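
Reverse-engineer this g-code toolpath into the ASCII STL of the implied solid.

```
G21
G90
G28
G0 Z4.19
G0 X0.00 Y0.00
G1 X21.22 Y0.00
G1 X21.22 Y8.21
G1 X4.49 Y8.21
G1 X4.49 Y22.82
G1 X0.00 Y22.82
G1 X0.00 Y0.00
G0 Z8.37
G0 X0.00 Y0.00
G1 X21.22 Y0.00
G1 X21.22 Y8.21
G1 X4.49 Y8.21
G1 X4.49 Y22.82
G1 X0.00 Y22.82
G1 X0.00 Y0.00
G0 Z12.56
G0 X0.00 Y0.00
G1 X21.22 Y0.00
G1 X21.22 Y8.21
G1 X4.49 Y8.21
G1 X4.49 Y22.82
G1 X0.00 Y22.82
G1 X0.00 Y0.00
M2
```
solid part
  facet normal 0.0000 0.0000 -1.0000
    outer loop
      vertex 21.22 8.21 0.00
      vertex 21.22 0.00 0.00
      vertex 0.00 0.00 0.00
    endloop
  endfacet
  facet normal 0.0000 0.0000 -1.0000
    outer loop
      vertex 4.49 8.21 0.00
      vertex 21.22 8.21 0.00
      vertex 0.00 0.00 0.00
    endloop
  endfacet
  facet normal 0.0000 0.0000 -1.0000
    outer loop
      vertex 4.49 22.82 0.00
      vertex 4.49 8.21 0.00
      vertex 0.00 0.00 0.00
    endloop
  endfacet
  facet normal 0.0000 0.0000 -1.0000
    outer loop
      vertex 0.00 22.82 0.00
      vertex 4.49 22.82 0.00
      vertex 0.00 0.00 0.00
    endloop
  endfacet
  facet normal 0.0000 0.0000 1.0000
    outer loop
      vertex 0.00 0.00 12.56
      vertex 21.22 0.00 12.56
      vertex 21.22 8.21 12.56
    endloop
  endfacet
  facet normal 0.0000 0.0000 1.0000
    outer loop
      vertex 0.00 0.00 12.56
      vertex 21.22 8.21 12.56
      vertex 4.49 8.21 12.56
    endloop
  endfacet
  facet normal 0.0000 0.0000 1.0000
    outer loop
      vertex 0.00 0.00 12.56
      vertex 4.49 8.21 12.56
      vertex 4.49 22.82 12.56
    endloop
  endfacet
  facet normal 0.0000 0.0000 1.0000
    outer loop
      vertex 0.00 0.00 12.56
      vertex 4.49 22.82 12.56
      vertex 0.00 22.82 12.56
    endloop
  endfacet
  facet normal 0.0000 -1.0000 0.0000
    outer loop
      vertex 0.00 0.00 0.00
      vertex 21.22 0.00 0.00
      vertex 21.22 0.00 12.56
    endloop
  endfacet
  facet normal 0.0000 -1.0000 0.0000
    outer loop
      vertex 0.00 0.00 0.00
      vertex 21.22 0.00 12.56
      vertex 0.00 0.00 12.56
    endloop
  endfacet
  facet normal 1.0000 0.0000 0.0000
    outer loop
      vertex 21.22 0.00 0.00
      vertex 21.22 8.21 0.00
      vertex 21.22 8.21 12.56
    endloop
  endfacet
  facet normal 1.0000 0.0000 0.0000
    outer loop
      vertex 21.22 0.00 0.00
      vertex 21.22 8.21 12.56
      vertex 21.22 0.00 12.56
    endloop
  endfacet
  facet normal 0.0000 1.0000 0.0000
    outer loop
      vertex 21.22 8.21 0.00
      vertex 4.49 8.21 0.00
      vertex 4.49 8.21 12.56
    endloop
  endfacet
  facet normal 0.0000 1.0000 0.0000
    outer loop
      vertex 21.22 8.21 0.00
      vertex 4.49 8.21 12.56
      vertex 21.22 8.21 12.56
    endloop
  endfacet
  facet normal 1.0000 0.0000 0.0000
    outer loop
      vertex 4.49 8.21 0.00
      vertex 4.49 22.82 0.00
      vertex 4.49 22.82 12.56
    endloop
  endfacet
  facet normal 1.0000 0.0000 0.0000
    outer loop
      vertex 4.49 8.21 0.00
      vertex 4.49 22.82 12.56
      vertex 4.49 8.21 12.56
    endloop
  endfacet
  facet normal 0.0000 1.0000 0.0000
    outer loop
      vertex 4.49 22.82 0.00
      vertex 0.00 22.82 0.00
      vertex 0.00 22.82 12.56
    endloop
  endfacet
  facet normal 0.0000 1.0000 0.0000
    outer loop
      vertex 4.49 22.82 0.00
      vertex 0.00 22.82 12.56
      vertex 4.49 22.82 12.56
    endloop
  endfacet
  facet normal -1.0000 0.0000 0.0000
    outer loop
      vertex 0.00 22.82 0.00
      vertex 0.00 0.00 0.00
      vertex 0.00 0.00 12.56
    endloop
  endfacet
  facet normal -1.0000 0.0000 0.0000
    outer loop
      vertex 0.00 22.82 0.00
      vertex 0.00 0.00 12.56
      vertex 0.00 22.82 12.56
    endloop
  endfacet
endsolid part

The G0 Z moves step by Δz≈4.19 mm. Every layer's G1 loop is the same polygon, so the solid is a straight extrusion of it from z=0 to z≈12.6. Closing with flat bottom and top caps and triangulating gives 20 facets — an L-shaped prism: outer 21.2 × 22.8 mm, arm thicknesses ≈ 8.21 mm (horizontal) and 4.49 mm (vertical), extruded 12.6 mm in z.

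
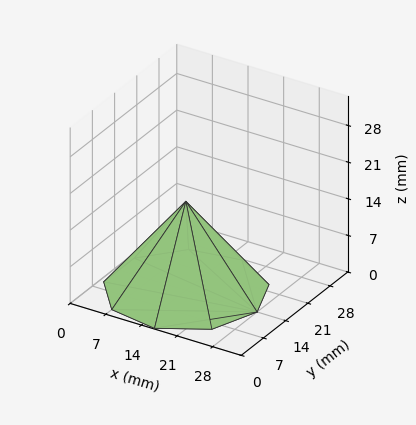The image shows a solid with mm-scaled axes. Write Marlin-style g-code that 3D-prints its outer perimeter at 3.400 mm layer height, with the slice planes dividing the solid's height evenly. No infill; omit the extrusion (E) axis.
Reading the render: the shape is a regular 9-sided pyramid, base circumscribed radius ≈ 14 mm, apex at z ≈ 17 mm (dimensions read to the nearest mm from the axis ticks). For the g-code, the solid's height is divided into equal slices at the stated Δz and each level perimeter traced with G1 moves after a G0 lift.

; perimeter-only toolpath
G21 ; units = mm
G90 ; absolute positioning
G28 ; home
; layer 1
G0 Z3.400
G0 X25.200 Y14.000
G1 X22.580 Y21.199
G1 X15.945 Y25.030
G1 X8.400 Y23.699
G1 X3.475 Y17.830
G1 X3.475 Y10.170
G1 X8.400 Y4.301
G1 X15.945 Y2.970
G1 X22.580 Y6.801
G1 X25.200 Y14.000
; layer 2
G0 Z6.800
G0 X22.400 Y14.000
G1 X20.435 Y19.399
G1 X15.459 Y22.272
G1 X9.800 Y21.274
G1 X6.106 Y16.873
G1 X6.106 Y11.127
G1 X9.800 Y6.726
G1 X15.459 Y5.728
G1 X20.435 Y8.601
G1 X22.400 Y14.000
; layer 3
G0 Z10.200
G0 X19.600 Y14.000
G1 X18.290 Y17.600
G1 X14.972 Y19.515
G1 X11.200 Y18.850
G1 X8.738 Y15.915
G1 X8.738 Y12.085
G1 X11.200 Y9.150
G1 X14.972 Y8.485
G1 X18.290 Y10.400
G1 X19.600 Y14.000
; layer 4
G0 Z13.600
G0 X16.800 Y14.000
G1 X16.145 Y15.800
G1 X14.486 Y16.757
G1 X12.600 Y16.425
G1 X11.369 Y14.958
G1 X11.369 Y13.042
G1 X12.600 Y11.575
G1 X14.486 Y11.243
G1 X16.145 Y12.200
G1 X16.800 Y14.000
M2 ; end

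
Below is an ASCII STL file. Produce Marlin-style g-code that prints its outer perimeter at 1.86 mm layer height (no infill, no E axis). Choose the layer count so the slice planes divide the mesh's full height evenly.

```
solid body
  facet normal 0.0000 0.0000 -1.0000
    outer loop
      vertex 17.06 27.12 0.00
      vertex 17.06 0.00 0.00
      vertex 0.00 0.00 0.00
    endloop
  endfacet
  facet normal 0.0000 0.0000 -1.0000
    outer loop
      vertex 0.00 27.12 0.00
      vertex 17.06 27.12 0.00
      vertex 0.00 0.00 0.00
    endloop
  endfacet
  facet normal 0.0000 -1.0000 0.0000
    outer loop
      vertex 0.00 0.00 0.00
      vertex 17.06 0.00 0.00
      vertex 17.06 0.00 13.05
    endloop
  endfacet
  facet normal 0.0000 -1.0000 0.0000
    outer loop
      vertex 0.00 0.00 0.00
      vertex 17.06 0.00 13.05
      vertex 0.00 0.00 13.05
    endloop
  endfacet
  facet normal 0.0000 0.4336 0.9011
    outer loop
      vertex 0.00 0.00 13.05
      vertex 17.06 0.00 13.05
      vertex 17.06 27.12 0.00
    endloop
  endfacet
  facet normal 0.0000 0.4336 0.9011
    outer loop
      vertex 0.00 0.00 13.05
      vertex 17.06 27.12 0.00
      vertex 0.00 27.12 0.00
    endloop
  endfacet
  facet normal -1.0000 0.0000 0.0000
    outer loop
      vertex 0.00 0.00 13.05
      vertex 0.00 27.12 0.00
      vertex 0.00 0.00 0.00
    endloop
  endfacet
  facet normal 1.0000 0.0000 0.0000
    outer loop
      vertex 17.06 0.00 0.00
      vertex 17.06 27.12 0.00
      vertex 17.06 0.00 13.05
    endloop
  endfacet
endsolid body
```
; perimeter-only toolpath
G21 ; units = mm
G90 ; absolute positioning
G28 ; home
; layer 1
G0 Z1.86
G0 X0.00 Y0.00
G1 X17.06 Y0.00
G1 X17.06 Y23.25
G1 X0.00 Y23.25
G1 X0.00 Y0.00
; layer 2
G0 Z3.73
G0 X0.00 Y0.00
G1 X17.06 Y0.00
G1 X17.06 Y19.37
G1 X0.00 Y19.37
G1 X0.00 Y0.00
; layer 3
G0 Z5.59
G0 X0.00 Y0.00
G1 X17.06 Y0.00
G1 X17.06 Y15.50
G1 X0.00 Y15.50
G1 X0.00 Y0.00
; layer 4
G0 Z7.46
G0 X0.00 Y0.00
G1 X17.06 Y0.00
G1 X17.06 Y11.62
G1 X0.00 Y11.62
G1 X0.00 Y0.00
; layer 5
G0 Z9.32
G0 X0.00 Y0.00
G1 X17.06 Y0.00
G1 X17.06 Y7.75
G1 X0.00 Y7.75
G1 X0.00 Y0.00
; layer 6
G0 Z11.19
G0 X0.00 Y0.00
G1 X17.06 Y0.00
G1 X17.06 Y3.87
G1 X0.00 Y3.87
G1 X0.00 Y0.00
M2 ; end

The solid is a wedge (ramp): 17.1 × 27.1 mm base, rising to 13.1 mm along the y=0 edge and sloping linearly to z=0 at y=27.1. Slicing at Δz = 1.86 mm — 7 equal slices spanning the solid's height, so layer i sits at z = i·h/7 — gives 6 non-empty perimeters. Each is a 4-segment closed polygon; G0 lifts to the layer z and rapids to the start vertex, then G1 traces the edges. The cross-section shrinks linearly with z (the slice at the apex is degenerate and omitted).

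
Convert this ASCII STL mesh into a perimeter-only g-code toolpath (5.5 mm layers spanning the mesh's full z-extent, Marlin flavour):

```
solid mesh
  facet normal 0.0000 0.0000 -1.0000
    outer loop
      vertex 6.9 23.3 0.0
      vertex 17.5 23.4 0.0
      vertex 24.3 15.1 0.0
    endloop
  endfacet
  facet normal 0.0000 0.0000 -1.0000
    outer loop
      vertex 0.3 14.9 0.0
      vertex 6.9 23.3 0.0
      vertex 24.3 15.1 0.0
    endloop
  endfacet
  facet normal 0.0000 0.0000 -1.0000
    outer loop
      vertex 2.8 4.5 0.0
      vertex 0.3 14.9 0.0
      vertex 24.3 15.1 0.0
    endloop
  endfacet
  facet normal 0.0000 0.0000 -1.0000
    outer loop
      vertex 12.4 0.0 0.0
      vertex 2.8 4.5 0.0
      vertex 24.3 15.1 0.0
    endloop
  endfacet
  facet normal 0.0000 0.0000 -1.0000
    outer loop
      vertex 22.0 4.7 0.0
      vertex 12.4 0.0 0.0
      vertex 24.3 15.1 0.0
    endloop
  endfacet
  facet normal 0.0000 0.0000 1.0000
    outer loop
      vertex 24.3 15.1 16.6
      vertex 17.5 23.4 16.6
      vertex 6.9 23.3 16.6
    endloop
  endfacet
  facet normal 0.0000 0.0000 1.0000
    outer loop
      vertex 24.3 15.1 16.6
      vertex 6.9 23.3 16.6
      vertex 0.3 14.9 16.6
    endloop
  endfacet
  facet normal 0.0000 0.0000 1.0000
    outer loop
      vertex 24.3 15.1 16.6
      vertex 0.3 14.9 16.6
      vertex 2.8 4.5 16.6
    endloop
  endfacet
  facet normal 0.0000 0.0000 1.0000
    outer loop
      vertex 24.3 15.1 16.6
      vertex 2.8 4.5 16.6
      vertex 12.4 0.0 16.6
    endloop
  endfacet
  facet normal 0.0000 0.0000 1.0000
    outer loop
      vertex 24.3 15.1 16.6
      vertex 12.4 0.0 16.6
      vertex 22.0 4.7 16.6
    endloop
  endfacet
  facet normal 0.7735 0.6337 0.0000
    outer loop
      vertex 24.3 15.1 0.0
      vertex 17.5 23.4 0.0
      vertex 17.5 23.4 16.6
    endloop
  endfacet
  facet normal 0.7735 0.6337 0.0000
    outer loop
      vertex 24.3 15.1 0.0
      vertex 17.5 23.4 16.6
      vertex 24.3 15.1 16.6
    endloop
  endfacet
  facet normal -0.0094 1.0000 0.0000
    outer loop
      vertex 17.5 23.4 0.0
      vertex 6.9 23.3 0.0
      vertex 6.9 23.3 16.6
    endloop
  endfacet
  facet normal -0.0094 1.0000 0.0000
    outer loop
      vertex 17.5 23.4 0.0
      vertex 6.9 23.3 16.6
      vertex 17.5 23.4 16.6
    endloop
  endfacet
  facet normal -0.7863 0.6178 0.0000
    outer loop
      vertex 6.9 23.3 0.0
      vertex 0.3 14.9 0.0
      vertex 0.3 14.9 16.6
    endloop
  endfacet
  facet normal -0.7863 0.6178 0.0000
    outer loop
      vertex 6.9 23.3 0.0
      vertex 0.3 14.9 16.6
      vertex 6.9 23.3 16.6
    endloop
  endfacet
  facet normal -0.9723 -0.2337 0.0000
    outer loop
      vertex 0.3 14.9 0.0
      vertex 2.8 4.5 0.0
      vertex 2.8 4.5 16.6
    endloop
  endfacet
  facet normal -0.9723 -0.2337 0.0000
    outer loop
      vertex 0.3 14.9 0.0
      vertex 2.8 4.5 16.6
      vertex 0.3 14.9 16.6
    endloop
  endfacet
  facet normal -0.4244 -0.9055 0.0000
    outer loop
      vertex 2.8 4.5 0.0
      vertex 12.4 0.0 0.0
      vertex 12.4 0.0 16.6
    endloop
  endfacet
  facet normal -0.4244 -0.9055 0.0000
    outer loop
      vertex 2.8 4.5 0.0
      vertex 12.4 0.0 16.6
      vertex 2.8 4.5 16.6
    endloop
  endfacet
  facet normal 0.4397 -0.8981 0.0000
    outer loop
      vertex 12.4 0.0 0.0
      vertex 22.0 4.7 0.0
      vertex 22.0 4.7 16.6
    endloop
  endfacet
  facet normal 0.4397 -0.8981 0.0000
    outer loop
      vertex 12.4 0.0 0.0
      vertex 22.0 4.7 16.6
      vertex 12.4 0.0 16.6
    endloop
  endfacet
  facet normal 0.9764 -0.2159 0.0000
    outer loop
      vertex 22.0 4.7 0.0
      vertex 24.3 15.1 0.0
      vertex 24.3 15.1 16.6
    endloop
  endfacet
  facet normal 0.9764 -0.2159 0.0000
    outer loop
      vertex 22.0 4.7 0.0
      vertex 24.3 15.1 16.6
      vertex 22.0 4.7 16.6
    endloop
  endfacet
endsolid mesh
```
; perimeter-only toolpath
G21 ; units = mm
G90 ; absolute positioning
G28 ; home
; layer 1
G0 Z5.5
G0 X24.3 Y15.1
G1 X17.5 Y23.4
G1 X6.9 Y23.3
G1 X0.3 Y14.9
G1 X2.8 Y4.5
G1 X12.4 Y0.0
G1 X22.0 Y4.7
G1 X24.3 Y15.1
; layer 2
G0 Z11.1
G0 X24.3 Y15.1
G1 X17.5 Y23.4
G1 X6.9 Y23.3
G1 X0.3 Y14.9
G1 X2.8 Y4.5
G1 X12.4 Y0.0
G1 X22.0 Y4.7
G1 X24.3 Y15.1
; layer 3
G0 Z16.6
G0 X24.3 Y15.1
G1 X17.5 Y23.4
G1 X6.9 Y23.3
G1 X0.3 Y14.9
G1 X2.8 Y4.5
G1 X12.4 Y0.0
G1 X22.0 Y4.7
G1 X24.3 Y15.1
M2 ; end

The solid is a regular 7-sided prism (a cylinder approximated with 7 flat sides), circumscribed radius ≈ 12.3 mm, height ≈ 16.6 mm. Slicing at Δz = 5.5 mm — 3 equal slices spanning the solid's height, so layer i sits at z = i·h/3 — gives 3 non-empty perimeters. Each is a 7-segment closed polygon; G0 lifts to the layer z and rapids to the start vertex, then G1 traces the edges.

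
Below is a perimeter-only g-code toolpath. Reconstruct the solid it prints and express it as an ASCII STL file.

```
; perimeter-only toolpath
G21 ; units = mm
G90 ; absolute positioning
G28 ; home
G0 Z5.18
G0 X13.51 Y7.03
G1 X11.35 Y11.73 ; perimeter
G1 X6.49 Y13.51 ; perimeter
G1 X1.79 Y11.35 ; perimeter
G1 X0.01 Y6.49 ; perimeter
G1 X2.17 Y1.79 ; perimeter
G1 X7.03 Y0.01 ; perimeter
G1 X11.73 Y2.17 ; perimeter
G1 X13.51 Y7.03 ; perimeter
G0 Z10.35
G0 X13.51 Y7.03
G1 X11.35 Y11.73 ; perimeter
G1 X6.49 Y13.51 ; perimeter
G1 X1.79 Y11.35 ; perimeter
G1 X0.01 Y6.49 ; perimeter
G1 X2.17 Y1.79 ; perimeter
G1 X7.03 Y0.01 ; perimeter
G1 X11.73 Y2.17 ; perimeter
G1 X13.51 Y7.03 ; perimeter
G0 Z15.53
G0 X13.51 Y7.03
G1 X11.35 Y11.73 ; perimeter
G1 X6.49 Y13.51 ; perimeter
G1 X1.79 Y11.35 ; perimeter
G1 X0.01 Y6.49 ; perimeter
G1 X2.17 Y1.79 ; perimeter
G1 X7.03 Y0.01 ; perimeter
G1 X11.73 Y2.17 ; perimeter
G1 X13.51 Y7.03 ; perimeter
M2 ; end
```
solid part
  facet normal 0.0000 0.0000 -1.0000
    outer loop
      vertex 6.49 13.51 0.00
      vertex 11.35 11.73 0.00
      vertex 13.51 7.03 0.00
    endloop
  endfacet
  facet normal 0.0000 0.0000 -1.0000
    outer loop
      vertex 1.79 11.35 0.00
      vertex 6.49 13.51 0.00
      vertex 13.51 7.03 0.00
    endloop
  endfacet
  facet normal 0.0000 0.0000 -1.0000
    outer loop
      vertex 0.01 6.49 0.00
      vertex 1.79 11.35 0.00
      vertex 13.51 7.03 0.00
    endloop
  endfacet
  facet normal 0.0000 0.0000 -1.0000
    outer loop
      vertex 2.17 1.79 0.00
      vertex 0.01 6.49 0.00
      vertex 13.51 7.03 0.00
    endloop
  endfacet
  facet normal 0.0000 0.0000 -1.0000
    outer loop
      vertex 7.03 0.01 0.00
      vertex 2.17 1.79 0.00
      vertex 13.51 7.03 0.00
    endloop
  endfacet
  facet normal 0.0000 0.0000 -1.0000
    outer loop
      vertex 11.73 2.17 0.00
      vertex 7.03 0.01 0.00
      vertex 13.51 7.03 0.00
    endloop
  endfacet
  facet normal 0.0000 0.0000 1.0000
    outer loop
      vertex 13.51 7.03 15.53
      vertex 11.35 11.73 15.53
      vertex 6.49 13.51 15.53
    endloop
  endfacet
  facet normal 0.0000 0.0000 1.0000
    outer loop
      vertex 13.51 7.03 15.53
      vertex 6.49 13.51 15.53
      vertex 1.79 11.35 15.53
    endloop
  endfacet
  facet normal 0.0000 0.0000 1.0000
    outer loop
      vertex 13.51 7.03 15.53
      vertex 1.79 11.35 15.53
      vertex 0.01 6.49 15.53
    endloop
  endfacet
  facet normal 0.0000 0.0000 1.0000
    outer loop
      vertex 13.51 7.03 15.53
      vertex 0.01 6.49 15.53
      vertex 2.17 1.79 15.53
    endloop
  endfacet
  facet normal 0.0000 0.0000 1.0000
    outer loop
      vertex 13.51 7.03 15.53
      vertex 2.17 1.79 15.53
      vertex 7.03 0.01 15.53
    endloop
  endfacet
  facet normal 0.0000 0.0000 1.0000
    outer loop
      vertex 13.51 7.03 15.53
      vertex 7.03 0.01 15.53
      vertex 11.73 2.17 15.53
    endloop
  endfacet
  facet normal 0.9086 0.4176 0.0000
    outer loop
      vertex 13.51 7.03 0.00
      vertex 11.35 11.73 0.00
      vertex 11.35 11.73 15.53
    endloop
  endfacet
  facet normal 0.9086 0.4176 0.0000
    outer loop
      vertex 13.51 7.03 0.00
      vertex 11.35 11.73 15.53
      vertex 13.51 7.03 15.53
    endloop
  endfacet
  facet normal 0.3439 0.9390 0.0000
    outer loop
      vertex 11.35 11.73 0.00
      vertex 6.49 13.51 0.00
      vertex 6.49 13.51 15.53
    endloop
  endfacet
  facet normal 0.3439 0.9390 0.0000
    outer loop
      vertex 11.35 11.73 0.00
      vertex 6.49 13.51 15.53
      vertex 11.35 11.73 15.53
    endloop
  endfacet
  facet normal -0.4176 0.9086 0.0000
    outer loop
      vertex 6.49 13.51 0.00
      vertex 1.79 11.35 0.00
      vertex 1.79 11.35 15.53
    endloop
  endfacet
  facet normal -0.4176 0.9086 0.0000
    outer loop
      vertex 6.49 13.51 0.00
      vertex 1.79 11.35 15.53
      vertex 6.49 13.51 15.53
    endloop
  endfacet
  facet normal -0.9390 0.3439 0.0000
    outer loop
      vertex 1.79 11.35 0.00
      vertex 0.01 6.49 0.00
      vertex 0.01 6.49 15.53
    endloop
  endfacet
  facet normal -0.9390 0.3439 0.0000
    outer loop
      vertex 1.79 11.35 0.00
      vertex 0.01 6.49 15.53
      vertex 1.79 11.35 15.53
    endloop
  endfacet
  facet normal -0.9086 -0.4176 0.0000
    outer loop
      vertex 0.01 6.49 0.00
      vertex 2.17 1.79 0.00
      vertex 2.17 1.79 15.53
    endloop
  endfacet
  facet normal -0.9086 -0.4176 0.0000
    outer loop
      vertex 0.01 6.49 0.00
      vertex 2.17 1.79 15.53
      vertex 0.01 6.49 15.53
    endloop
  endfacet
  facet normal -0.3439 -0.9390 0.0000
    outer loop
      vertex 2.17 1.79 0.00
      vertex 7.03 0.01 0.00
      vertex 7.03 0.01 15.53
    endloop
  endfacet
  facet normal -0.3439 -0.9390 0.0000
    outer loop
      vertex 2.17 1.79 0.00
      vertex 7.03 0.01 15.53
      vertex 2.17 1.79 15.53
    endloop
  endfacet
  facet normal 0.4176 -0.9086 0.0000
    outer loop
      vertex 7.03 0.01 0.00
      vertex 11.73 2.17 0.00
      vertex 11.73 2.17 15.53
    endloop
  endfacet
  facet normal 0.4176 -0.9086 0.0000
    outer loop
      vertex 7.03 0.01 0.00
      vertex 11.73 2.17 15.53
      vertex 7.03 0.01 15.53
    endloop
  endfacet
  facet normal 0.9390 -0.3439 0.0000
    outer loop
      vertex 11.73 2.17 0.00
      vertex 13.51 7.03 0.00
      vertex 13.51 7.03 15.53
    endloop
  endfacet
  facet normal 0.9390 -0.3439 0.0000
    outer loop
      vertex 11.73 2.17 0.00
      vertex 13.51 7.03 15.53
      vertex 11.73 2.17 15.53
    endloop
  endfacet
endsolid part

The G0 Z moves step by Δz≈5.18 mm. Every layer's G1 loop is the same polygon, so the solid is a straight extrusion of it from z=0 to z≈15.5. Closing with flat bottom and top caps and triangulating gives 28 facets — a regular 8-sided prism (a cylinder approximated with 8 flat sides), circumscribed radius ≈ 6.76 mm, height ≈ 15.5 mm.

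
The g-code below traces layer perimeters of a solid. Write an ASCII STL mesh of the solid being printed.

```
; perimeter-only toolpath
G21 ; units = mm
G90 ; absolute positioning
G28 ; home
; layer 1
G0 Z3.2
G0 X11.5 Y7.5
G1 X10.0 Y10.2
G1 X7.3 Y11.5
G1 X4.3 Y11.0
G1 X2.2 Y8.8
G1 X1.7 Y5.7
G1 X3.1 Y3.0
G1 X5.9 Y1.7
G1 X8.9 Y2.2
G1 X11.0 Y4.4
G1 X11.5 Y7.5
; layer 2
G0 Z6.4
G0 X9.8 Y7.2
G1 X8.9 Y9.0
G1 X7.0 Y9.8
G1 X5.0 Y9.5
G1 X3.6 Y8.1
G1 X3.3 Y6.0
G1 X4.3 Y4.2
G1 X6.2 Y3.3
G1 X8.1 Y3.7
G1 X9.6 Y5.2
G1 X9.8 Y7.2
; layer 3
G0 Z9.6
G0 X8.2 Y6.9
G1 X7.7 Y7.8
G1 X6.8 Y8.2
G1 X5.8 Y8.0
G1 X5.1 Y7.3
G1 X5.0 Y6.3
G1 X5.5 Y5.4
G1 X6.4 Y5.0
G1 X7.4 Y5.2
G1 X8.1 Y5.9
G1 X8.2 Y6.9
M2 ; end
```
solid part
  facet normal 0.0000 0.0000 -1.0000
    outer loop
      vertex 7.5 13.1 0.0
      vertex 11.2 11.4 0.0
      vertex 13.1 7.8 0.0
    endloop
  endfacet
  facet normal 0.0000 0.0000 -1.0000
    outer loop
      vertex 3.5 12.4 0.0
      vertex 7.5 13.1 0.0
      vertex 13.1 7.8 0.0
    endloop
  endfacet
  facet normal 0.0000 0.0000 -1.0000
    outer loop
      vertex 0.7 9.5 0.0
      vertex 3.5 12.4 0.0
      vertex 13.1 7.8 0.0
    endloop
  endfacet
  facet normal 0.0000 0.0000 -1.0000
    outer loop
      vertex 0.1 5.4 0.0
      vertex 0.7 9.5 0.0
      vertex 13.1 7.8 0.0
    endloop
  endfacet
  facet normal 0.0000 0.0000 -1.0000
    outer loop
      vertex 2.0 1.8 0.0
      vertex 0.1 5.4 0.0
      vertex 13.1 7.8 0.0
    endloop
  endfacet
  facet normal 0.0000 0.0000 -1.0000
    outer loop
      vertex 5.7 0.1 0.0
      vertex 2.0 1.8 0.0
      vertex 13.1 7.8 0.0
    endloop
  endfacet
  facet normal 0.0000 0.0000 -1.0000
    outer loop
      vertex 9.7 0.8 0.0
      vertex 5.7 0.1 0.0
      vertex 13.1 7.8 0.0
    endloop
  endfacet
  facet normal 0.0000 0.0000 -1.0000
    outer loop
      vertex 12.5 3.7 0.0
      vertex 9.7 0.8 0.0
      vertex 13.1 7.8 0.0
    endloop
  endfacet
  facet normal 0.7933 0.4187 0.4421
    outer loop
      vertex 13.1 7.8 0.0
      vertex 11.2 11.4 0.0
      vertex 6.6 6.6 12.8
    endloop
  endfacet
  facet normal 0.3748 0.8157 0.4406
    outer loop
      vertex 11.2 11.4 0.0
      vertex 7.5 13.1 0.0
      vertex 6.6 6.6 12.8
    endloop
  endfacet
  facet normal -0.1549 0.8852 0.4386
    outer loop
      vertex 7.5 13.1 0.0
      vertex 3.5 12.4 0.0
      vertex 6.6 6.6 12.8
    endloop
  endfacet
  facet normal -0.6463 0.6240 0.4393
    outer loop
      vertex 3.5 12.4 0.0
      vertex 0.7 9.5 0.0
      vertex 6.6 6.6 12.8
    endloop
  endfacet
  facet normal -0.8889 0.1301 0.4392
    outer loop
      vertex 0.7 9.5 0.0
      vertex 0.1 5.4 0.0
      vertex 6.6 6.6 12.8
    endloop
  endfacet
  facet normal -0.7933 -0.4187 0.4421
    outer loop
      vertex 0.1 5.4 0.0
      vertex 2.0 1.8 0.0
      vertex 6.6 6.6 12.8
    endloop
  endfacet
  facet normal -0.3748 -0.8157 0.4406
    outer loop
      vertex 2.0 1.8 0.0
      vertex 5.7 0.1 0.0
      vertex 6.6 6.6 12.8
    endloop
  endfacet
  facet normal 0.1549 -0.8852 0.4386
    outer loop
      vertex 5.7 0.1 0.0
      vertex 9.7 0.8 0.0
      vertex 6.6 6.6 12.8
    endloop
  endfacet
  facet normal 0.6463 -0.6240 0.4393
    outer loop
      vertex 9.7 0.8 0.0
      vertex 12.5 3.7 0.0
      vertex 6.6 6.6 12.8
    endloop
  endfacet
  facet normal 0.8889 -0.1301 0.4392
    outer loop
      vertex 12.5 3.7 0.0
      vertex 13.1 7.8 0.0
      vertex 6.6 6.6 12.8
    endloop
  endfacet
endsolid part

The G0 Z moves step by Δz≈3.2 mm. The G1 loops shrink linearly with z, so the solid tapers from its base footprint up to z≈12.8. Closing with a flat bottom cap and the tapered top and triangulating gives 18 facets — a regular 10-sided pyramid, base circumscribed radius ≈ 6.6 mm, apex at z ≈ 12.8 mm.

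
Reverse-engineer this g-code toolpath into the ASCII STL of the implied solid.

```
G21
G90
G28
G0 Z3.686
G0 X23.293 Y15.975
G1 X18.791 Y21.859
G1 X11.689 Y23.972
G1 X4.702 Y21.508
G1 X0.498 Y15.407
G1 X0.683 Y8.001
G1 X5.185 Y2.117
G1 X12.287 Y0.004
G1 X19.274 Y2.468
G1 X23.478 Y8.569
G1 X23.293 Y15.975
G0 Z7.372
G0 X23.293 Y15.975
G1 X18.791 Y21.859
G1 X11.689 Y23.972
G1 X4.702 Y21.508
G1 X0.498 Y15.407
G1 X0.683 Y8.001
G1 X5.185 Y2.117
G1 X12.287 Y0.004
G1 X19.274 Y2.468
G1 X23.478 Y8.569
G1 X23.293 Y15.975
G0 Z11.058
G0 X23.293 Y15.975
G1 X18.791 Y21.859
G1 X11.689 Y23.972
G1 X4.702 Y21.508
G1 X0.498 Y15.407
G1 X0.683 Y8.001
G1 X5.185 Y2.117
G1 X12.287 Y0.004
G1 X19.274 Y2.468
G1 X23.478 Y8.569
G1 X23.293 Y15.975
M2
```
solid part
  facet normal 0.0000 0.0000 -1.0000
    outer loop
      vertex 11.689 23.972 0.000
      vertex 18.791 21.859 0.000
      vertex 23.293 15.975 0.000
    endloop
  endfacet
  facet normal 0.0000 0.0000 -1.0000
    outer loop
      vertex 4.702 21.508 0.000
      vertex 11.689 23.972 0.000
      vertex 23.293 15.975 0.000
    endloop
  endfacet
  facet normal 0.0000 0.0000 -1.0000
    outer loop
      vertex 0.498 15.407 0.000
      vertex 4.702 21.508 0.000
      vertex 23.293 15.975 0.000
    endloop
  endfacet
  facet normal 0.0000 0.0000 -1.0000
    outer loop
      vertex 0.683 8.001 0.000
      vertex 0.498 15.407 0.000
      vertex 23.293 15.975 0.000
    endloop
  endfacet
  facet normal 0.0000 0.0000 -1.0000
    outer loop
      vertex 5.185 2.117 0.000
      vertex 0.683 8.001 0.000
      vertex 23.293 15.975 0.000
    endloop
  endfacet
  facet normal 0.0000 0.0000 -1.0000
    outer loop
      vertex 12.287 0.004 0.000
      vertex 5.185 2.117 0.000
      vertex 23.293 15.975 0.000
    endloop
  endfacet
  facet normal 0.0000 0.0000 -1.0000
    outer loop
      vertex 19.274 2.468 0.000
      vertex 12.287 0.004 0.000
      vertex 23.293 15.975 0.000
    endloop
  endfacet
  facet normal 0.0000 0.0000 -1.0000
    outer loop
      vertex 23.478 8.569 0.000
      vertex 19.274 2.468 0.000
      vertex 23.293 15.975 0.000
    endloop
  endfacet
  facet normal 0.0000 0.0000 1.0000
    outer loop
      vertex 23.293 15.975 11.058
      vertex 18.791 21.859 11.058
      vertex 11.689 23.972 11.058
    endloop
  endfacet
  facet normal 0.0000 0.0000 1.0000
    outer loop
      vertex 23.293 15.975 11.058
      vertex 11.689 23.972 11.058
      vertex 4.702 21.508 11.058
    endloop
  endfacet
  facet normal 0.0000 0.0000 1.0000
    outer loop
      vertex 23.293 15.975 11.058
      vertex 4.702 21.508 11.058
      vertex 0.498 15.407 11.058
    endloop
  endfacet
  facet normal 0.0000 0.0000 1.0000
    outer loop
      vertex 23.293 15.975 11.058
      vertex 0.498 15.407 11.058
      vertex 0.683 8.001 11.058
    endloop
  endfacet
  facet normal 0.0000 0.0000 1.0000
    outer loop
      vertex 23.293 15.975 11.058
      vertex 0.683 8.001 11.058
      vertex 5.185 2.117 11.058
    endloop
  endfacet
  facet normal 0.0000 0.0000 1.0000
    outer loop
      vertex 23.293 15.975 11.058
      vertex 5.185 2.117 11.058
      vertex 12.287 0.004 11.058
    endloop
  endfacet
  facet normal 0.0000 0.0000 1.0000
    outer loop
      vertex 23.293 15.975 11.058
      vertex 12.287 0.004 11.058
      vertex 19.274 2.468 11.058
    endloop
  endfacet
  facet normal 0.0000 0.0000 1.0000
    outer loop
      vertex 23.293 15.975 11.058
      vertex 19.274 2.468 11.058
      vertex 23.478 8.569 11.058
    endloop
  endfacet
  facet normal 0.7942 0.6077 0.0000
    outer loop
      vertex 23.293 15.975 0.000
      vertex 18.791 21.859 0.000
      vertex 18.791 21.859 11.058
    endloop
  endfacet
  facet normal 0.7942 0.6077 0.0000
    outer loop
      vertex 23.293 15.975 0.000
      vertex 18.791 21.859 11.058
      vertex 23.293 15.975 11.058
    endloop
  endfacet
  facet normal 0.2852 0.9585 0.0000
    outer loop
      vertex 18.791 21.859 0.000
      vertex 11.689 23.972 0.000
      vertex 11.689 23.972 11.058
    endloop
  endfacet
  facet normal 0.2852 0.9585 0.0000
    outer loop
      vertex 18.791 21.859 0.000
      vertex 11.689 23.972 11.058
      vertex 18.791 21.859 11.058
    endloop
  endfacet
  facet normal -0.3326 0.9431 0.0000
    outer loop
      vertex 11.689 23.972 0.000
      vertex 4.702 21.508 0.000
      vertex 4.702 21.508 11.058
    endloop
  endfacet
  facet normal -0.3326 0.9431 0.0000
    outer loop
      vertex 11.689 23.972 0.000
      vertex 4.702 21.508 11.058
      vertex 11.689 23.972 11.058
    endloop
  endfacet
  facet normal -0.8234 0.5674 0.0000
    outer loop
      vertex 4.702 21.508 0.000
      vertex 0.498 15.407 0.000
      vertex 0.498 15.407 11.058
    endloop
  endfacet
  facet normal -0.8234 0.5674 0.0000
    outer loop
      vertex 4.702 21.508 0.000
      vertex 0.498 15.407 11.058
      vertex 4.702 21.508 11.058
    endloop
  endfacet
  facet normal -0.9997 -0.0250 0.0000
    outer loop
      vertex 0.498 15.407 0.000
      vertex 0.683 8.001 0.000
      vertex 0.683 8.001 11.058
    endloop
  endfacet
  facet normal -0.9997 -0.0250 0.0000
    outer loop
      vertex 0.498 15.407 0.000
      vertex 0.683 8.001 11.058
      vertex 0.498 15.407 11.058
    endloop
  endfacet
  facet normal -0.7942 -0.6077 0.0000
    outer loop
      vertex 0.683 8.001 0.000
      vertex 5.185 2.117 0.000
      vertex 5.185 2.117 11.058
    endloop
  endfacet
  facet normal -0.7942 -0.6077 0.0000
    outer loop
      vertex 0.683 8.001 0.000
      vertex 5.185 2.117 11.058
      vertex 0.683 8.001 11.058
    endloop
  endfacet
  facet normal -0.2852 -0.9585 0.0000
    outer loop
      vertex 5.185 2.117 0.000
      vertex 12.287 0.004 0.000
      vertex 12.287 0.004 11.058
    endloop
  endfacet
  facet normal -0.2852 -0.9585 0.0000
    outer loop
      vertex 5.185 2.117 0.000
      vertex 12.287 0.004 11.058
      vertex 5.185 2.117 11.058
    endloop
  endfacet
  facet normal 0.3326 -0.9431 0.0000
    outer loop
      vertex 12.287 0.004 0.000
      vertex 19.274 2.468 0.000
      vertex 19.274 2.468 11.058
    endloop
  endfacet
  facet normal 0.3326 -0.9431 0.0000
    outer loop
      vertex 12.287 0.004 0.000
      vertex 19.274 2.468 11.058
      vertex 12.287 0.004 11.058
    endloop
  endfacet
  facet normal 0.8234 -0.5674 0.0000
    outer loop
      vertex 19.274 2.468 0.000
      vertex 23.478 8.569 0.000
      vertex 23.478 8.569 11.058
    endloop
  endfacet
  facet normal 0.8234 -0.5674 0.0000
    outer loop
      vertex 19.274 2.468 0.000
      vertex 23.478 8.569 11.058
      vertex 19.274 2.468 11.058
    endloop
  endfacet
  facet normal 0.9997 0.0250 0.0000
    outer loop
      vertex 23.478 8.569 0.000
      vertex 23.293 15.975 0.000
      vertex 23.293 15.975 11.058
    endloop
  endfacet
  facet normal 0.9997 0.0250 0.0000
    outer loop
      vertex 23.478 8.569 0.000
      vertex 23.293 15.975 11.058
      vertex 23.478 8.569 11.058
    endloop
  endfacet
endsolid part

The G0 Z moves step by Δz≈3.686 mm. Every layer's G1 loop is the same polygon, so the solid is a straight extrusion of it from z=0 to z≈11.1. Closing with flat bottom and top caps and triangulating gives 36 facets — a regular 10-sided prism (a cylinder approximated with 10 flat sides), circumscribed radius ≈ 12 mm, height ≈ 11.1 mm.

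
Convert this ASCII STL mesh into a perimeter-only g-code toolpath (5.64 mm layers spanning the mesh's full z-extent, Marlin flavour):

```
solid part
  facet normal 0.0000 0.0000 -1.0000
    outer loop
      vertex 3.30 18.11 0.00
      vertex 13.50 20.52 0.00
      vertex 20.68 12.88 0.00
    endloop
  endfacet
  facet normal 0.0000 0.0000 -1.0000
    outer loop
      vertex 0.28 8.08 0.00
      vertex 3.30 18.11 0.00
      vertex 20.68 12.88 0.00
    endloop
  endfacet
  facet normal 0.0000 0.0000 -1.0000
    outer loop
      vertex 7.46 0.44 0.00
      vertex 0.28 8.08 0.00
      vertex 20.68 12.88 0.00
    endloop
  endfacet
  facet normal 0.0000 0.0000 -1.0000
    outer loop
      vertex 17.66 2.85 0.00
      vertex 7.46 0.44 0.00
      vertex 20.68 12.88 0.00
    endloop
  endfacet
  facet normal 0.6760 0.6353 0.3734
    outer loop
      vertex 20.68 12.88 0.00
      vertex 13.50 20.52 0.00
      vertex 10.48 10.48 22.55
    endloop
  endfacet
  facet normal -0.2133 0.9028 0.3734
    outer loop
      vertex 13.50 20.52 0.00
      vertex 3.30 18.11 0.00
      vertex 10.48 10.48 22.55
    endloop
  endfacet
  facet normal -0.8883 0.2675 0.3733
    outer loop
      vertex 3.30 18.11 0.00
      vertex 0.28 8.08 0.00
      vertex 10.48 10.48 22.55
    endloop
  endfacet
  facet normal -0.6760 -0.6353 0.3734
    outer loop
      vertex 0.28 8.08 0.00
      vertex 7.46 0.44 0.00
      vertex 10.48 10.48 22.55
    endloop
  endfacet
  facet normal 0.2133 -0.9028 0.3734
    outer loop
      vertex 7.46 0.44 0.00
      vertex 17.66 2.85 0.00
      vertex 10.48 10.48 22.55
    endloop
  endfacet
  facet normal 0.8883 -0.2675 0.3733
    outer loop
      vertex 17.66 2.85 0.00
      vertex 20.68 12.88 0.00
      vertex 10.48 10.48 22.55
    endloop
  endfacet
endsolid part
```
; perimeter-only toolpath
G21 ; units = mm
G90 ; absolute positioning
G28 ; home
; layer 1
G0 Z5.64
G0 X18.13 Y12.28
G1 X12.75 Y18.01
G1 X5.09 Y16.20
G1 X2.83 Y8.68
G1 X8.21 Y2.95
G1 X15.87 Y4.76
G1 X18.13 Y12.28
; layer 2
G0 Z11.28
G0 X15.58 Y11.68
G1 X11.99 Y15.50
G1 X6.89 Y14.29
G1 X5.38 Y9.28
G1 X8.97 Y5.46
G1 X14.07 Y6.67
G1 X15.58 Y11.68
; layer 3
G0 Z16.91
G0 X13.03 Y11.08
G1 X11.23 Y12.99
G1 X8.69 Y12.39
G1 X7.93 Y9.88
G1 X9.72 Y7.97
G1 X12.28 Y8.57
G1 X13.03 Y11.08
M2 ; end

The solid is a regular 6-sided pyramid, base circumscribed radius ≈ 10.5 mm, apex at z ≈ 22.6 mm. Slicing at Δz = 5.64 mm — 4 equal slices spanning the solid's height, so layer i sits at z = i·h/4 — gives 3 non-empty perimeters. Each is a 6-segment closed polygon; G0 lifts to the layer z and rapids to the start vertex, then G1 traces the edges. The cross-section shrinks linearly with z (the slice at the apex is degenerate and omitted).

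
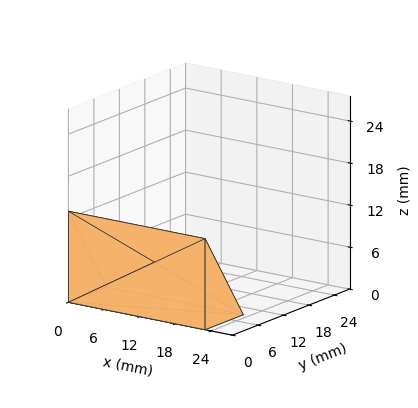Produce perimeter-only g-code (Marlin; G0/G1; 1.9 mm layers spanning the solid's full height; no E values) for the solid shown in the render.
Reading the render: the shape is a wedge (ramp): 23 × 9 mm base, rising to 13 mm along the y=0 edge and sloping linearly to z=0 at y=9 (dimensions read to the nearest mm from the axis ticks). For the g-code, the solid's height is divided into equal slices at the stated Δz and each level perimeter traced with G1 moves after a G0 lift.

; perimeter-only toolpath
G21 ; units = mm
G90 ; absolute positioning
G28 ; home
; layer 1
G0 Z1.9
G0 X0.0 Y0.0
G1 X23.0 Y0.0
G1 X23.0 Y7.7
G1 X0.0 Y7.7
G1 X0.0 Y0.0
; layer 2
G0 Z3.7
G0 X0.0 Y0.0
G1 X23.0 Y0.0
G1 X23.0 Y6.4
G1 X0.0 Y6.4
G1 X0.0 Y0.0
; layer 3
G0 Z5.6
G0 X0.0 Y0.0
G1 X23.0 Y0.0
G1 X23.0 Y5.1
G1 X0.0 Y5.1
G1 X0.0 Y0.0
; layer 4
G0 Z7.4
G0 X0.0 Y0.0
G1 X23.0 Y0.0
G1 X23.0 Y3.9
G1 X0.0 Y3.9
G1 X0.0 Y0.0
; layer 5
G0 Z9.3
G0 X0.0 Y0.0
G1 X23.0 Y0.0
G1 X23.0 Y2.6
G1 X0.0 Y2.6
G1 X0.0 Y0.0
; layer 6
G0 Z11.1
G0 X0.0 Y0.0
G1 X23.0 Y0.0
G1 X23.0 Y1.3
G1 X0.0 Y1.3
G1 X0.0 Y0.0
M2 ; end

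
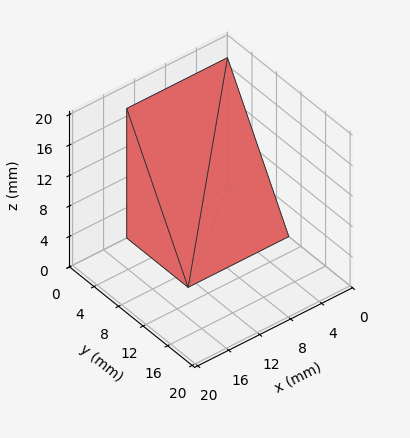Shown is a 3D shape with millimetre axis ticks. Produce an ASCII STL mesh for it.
Reading the render: the shape is a wedge (ramp): 13 × 10 mm base, rising to 17 mm along the y=0 edge and sloping linearly to z=0 at y=10 (dimensions read to the nearest mm from the axis ticks). For the STL, each face is triangulated and given an outward normal.

solid part
  facet normal 0.0000 0.0000 -1.0000
    outer loop
      vertex 13.00 10.00 0.00
      vertex 13.00 0.00 0.00
      vertex 0.00 0.00 0.00
    endloop
  endfacet
  facet normal 0.0000 0.0000 -1.0000
    outer loop
      vertex 0.00 10.00 0.00
      vertex 13.00 10.00 0.00
      vertex 0.00 0.00 0.00
    endloop
  endfacet
  facet normal 0.0000 -1.0000 0.0000
    outer loop
      vertex 0.00 0.00 0.00
      vertex 13.00 0.00 0.00
      vertex 13.00 0.00 17.00
    endloop
  endfacet
  facet normal 0.0000 -1.0000 0.0000
    outer loop
      vertex 0.00 0.00 0.00
      vertex 13.00 0.00 17.00
      vertex 0.00 0.00 17.00
    endloop
  endfacet
  facet normal 0.0000 0.8619 0.5070
    outer loop
      vertex 0.00 0.00 17.00
      vertex 13.00 0.00 17.00
      vertex 13.00 10.00 0.00
    endloop
  endfacet
  facet normal 0.0000 0.8619 0.5070
    outer loop
      vertex 0.00 0.00 17.00
      vertex 13.00 10.00 0.00
      vertex 0.00 10.00 0.00
    endloop
  endfacet
  facet normal -1.0000 0.0000 0.0000
    outer loop
      vertex 0.00 0.00 17.00
      vertex 0.00 10.00 0.00
      vertex 0.00 0.00 0.00
    endloop
  endfacet
  facet normal 1.0000 0.0000 0.0000
    outer loop
      vertex 13.00 0.00 0.00
      vertex 13.00 10.00 0.00
      vertex 13.00 0.00 17.00
    endloop
  endfacet
endsolid part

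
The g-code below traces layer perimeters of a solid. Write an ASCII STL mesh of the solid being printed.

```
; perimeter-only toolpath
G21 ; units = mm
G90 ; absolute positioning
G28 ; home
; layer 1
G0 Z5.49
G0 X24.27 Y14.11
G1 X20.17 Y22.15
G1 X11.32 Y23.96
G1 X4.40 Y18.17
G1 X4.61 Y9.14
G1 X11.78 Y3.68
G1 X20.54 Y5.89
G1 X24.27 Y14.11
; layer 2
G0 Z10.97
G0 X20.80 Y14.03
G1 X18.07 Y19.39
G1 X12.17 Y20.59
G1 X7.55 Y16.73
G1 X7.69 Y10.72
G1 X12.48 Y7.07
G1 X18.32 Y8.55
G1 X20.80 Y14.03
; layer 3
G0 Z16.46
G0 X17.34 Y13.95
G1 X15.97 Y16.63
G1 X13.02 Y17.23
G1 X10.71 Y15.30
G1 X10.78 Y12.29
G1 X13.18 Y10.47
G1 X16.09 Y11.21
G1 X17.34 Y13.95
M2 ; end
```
solid part
  facet normal 0.0000 0.0000 -1.0000
    outer loop
      vertex 10.47 27.32 0.00
      vertex 22.27 24.91 0.00
      vertex 27.74 14.19 0.00
    endloop
  endfacet
  facet normal 0.0000 0.0000 -1.0000
    outer loop
      vertex 1.24 19.60 0.00
      vertex 10.47 27.32 0.00
      vertex 27.74 14.19 0.00
    endloop
  endfacet
  facet normal 0.0000 0.0000 -1.0000
    outer loop
      vertex 1.52 7.57 0.00
      vertex 1.24 19.60 0.00
      vertex 27.74 14.19 0.00
    endloop
  endfacet
  facet normal 0.0000 0.0000 -1.0000
    outer loop
      vertex 11.09 0.28 0.00
      vertex 1.52 7.57 0.00
      vertex 27.74 14.19 0.00
    endloop
  endfacet
  facet normal 0.0000 0.0000 -1.0000
    outer loop
      vertex 22.76 3.23 0.00
      vertex 11.09 0.28 0.00
      vertex 27.74 14.19 0.00
    endloop
  endfacet
  facet normal 0.7740 0.3950 0.4949
    outer loop
      vertex 27.74 14.19 0.00
      vertex 22.27 24.91 0.00
      vertex 13.87 13.87 21.95
    endloop
  endfacet
  facet normal 0.1739 0.8514 0.4948
    outer loop
      vertex 22.27 24.91 0.00
      vertex 10.47 27.32 0.00
      vertex 13.87 13.87 21.95
    endloop
  endfacet
  facet normal -0.5575 0.6666 0.4948
    outer loop
      vertex 10.47 27.32 0.00
      vertex 1.24 19.60 0.00
      vertex 13.87 13.87 21.95
    endloop
  endfacet
  facet normal -0.8689 -0.0202 0.4947
    outer loop
      vertex 1.24 19.60 0.00
      vertex 1.52 7.57 0.00
      vertex 13.87 13.87 21.95
    endloop
  endfacet
  facet normal -0.5266 -0.6913 0.4947
    outer loop
      vertex 1.52 7.57 0.00
      vertex 11.09 0.28 0.00
      vertex 13.87 13.87 21.95
    endloop
  endfacet
  facet normal 0.2130 -0.8426 0.4947
    outer loop
      vertex 11.09 0.28 0.00
      vertex 22.76 3.23 0.00
      vertex 13.87 13.87 21.95
    endloop
  endfacet
  facet normal 0.7912 -0.3595 0.4947
    outer loop
      vertex 22.76 3.23 0.00
      vertex 27.74 14.19 0.00
      vertex 13.87 13.87 21.95
    endloop
  endfacet
endsolid part

The G0 Z moves step by Δz≈5.49 mm. The G1 loops shrink linearly with z, so the solid tapers from its base footprint up to z≈21.9. Closing with a flat bottom cap and the tapered top and triangulating gives 12 facets — a regular 7-sided pyramid, base circumscribed radius ≈ 13.9 mm, apex at z ≈ 21.9 mm.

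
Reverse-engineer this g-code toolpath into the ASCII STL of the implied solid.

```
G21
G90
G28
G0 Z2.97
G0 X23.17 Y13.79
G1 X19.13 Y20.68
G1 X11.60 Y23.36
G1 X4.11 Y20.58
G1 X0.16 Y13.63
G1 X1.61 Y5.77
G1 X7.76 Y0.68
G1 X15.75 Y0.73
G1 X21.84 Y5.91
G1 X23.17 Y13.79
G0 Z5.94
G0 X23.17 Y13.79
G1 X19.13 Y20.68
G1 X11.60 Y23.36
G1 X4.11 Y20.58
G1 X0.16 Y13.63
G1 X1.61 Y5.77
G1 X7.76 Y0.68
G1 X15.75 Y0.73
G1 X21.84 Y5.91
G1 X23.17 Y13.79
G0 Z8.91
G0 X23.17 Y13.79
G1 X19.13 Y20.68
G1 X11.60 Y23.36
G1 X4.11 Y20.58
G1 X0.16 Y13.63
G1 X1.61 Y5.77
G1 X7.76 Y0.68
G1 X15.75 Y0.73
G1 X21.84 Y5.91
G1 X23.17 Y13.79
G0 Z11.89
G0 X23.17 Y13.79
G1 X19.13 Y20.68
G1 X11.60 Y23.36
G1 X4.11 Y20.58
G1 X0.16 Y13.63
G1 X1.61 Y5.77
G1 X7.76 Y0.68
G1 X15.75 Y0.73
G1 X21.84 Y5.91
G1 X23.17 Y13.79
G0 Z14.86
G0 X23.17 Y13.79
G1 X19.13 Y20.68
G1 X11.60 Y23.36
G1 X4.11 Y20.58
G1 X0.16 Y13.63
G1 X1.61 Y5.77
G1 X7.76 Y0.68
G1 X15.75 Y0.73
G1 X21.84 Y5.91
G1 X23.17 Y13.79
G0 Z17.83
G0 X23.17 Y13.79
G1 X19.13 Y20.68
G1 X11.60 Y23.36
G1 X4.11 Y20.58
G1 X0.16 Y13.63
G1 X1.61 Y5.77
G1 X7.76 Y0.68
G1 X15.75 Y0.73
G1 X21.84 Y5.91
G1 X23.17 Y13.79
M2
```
solid part
  facet normal 0.0000 0.0000 -1.0000
    outer loop
      vertex 11.60 23.36 0.00
      vertex 19.13 20.68 0.00
      vertex 23.17 13.79 0.00
    endloop
  endfacet
  facet normal 0.0000 0.0000 -1.0000
    outer loop
      vertex 4.11 20.58 0.00
      vertex 11.60 23.36 0.00
      vertex 23.17 13.79 0.00
    endloop
  endfacet
  facet normal 0.0000 0.0000 -1.0000
    outer loop
      vertex 0.16 13.63 0.00
      vertex 4.11 20.58 0.00
      vertex 23.17 13.79 0.00
    endloop
  endfacet
  facet normal 0.0000 0.0000 -1.0000
    outer loop
      vertex 1.61 5.77 0.00
      vertex 0.16 13.63 0.00
      vertex 23.17 13.79 0.00
    endloop
  endfacet
  facet normal 0.0000 0.0000 -1.0000
    outer loop
      vertex 7.76 0.68 0.00
      vertex 1.61 5.77 0.00
      vertex 23.17 13.79 0.00
    endloop
  endfacet
  facet normal 0.0000 0.0000 -1.0000
    outer loop
      vertex 15.75 0.73 0.00
      vertex 7.76 0.68 0.00
      vertex 23.17 13.79 0.00
    endloop
  endfacet
  facet normal 0.0000 0.0000 -1.0000
    outer loop
      vertex 21.84 5.91 0.00
      vertex 15.75 0.73 0.00
      vertex 23.17 13.79 0.00
    endloop
  endfacet
  facet normal 0.0000 0.0000 1.0000
    outer loop
      vertex 23.17 13.79 17.83
      vertex 19.13 20.68 17.83
      vertex 11.60 23.36 17.83
    endloop
  endfacet
  facet normal 0.0000 0.0000 1.0000
    outer loop
      vertex 23.17 13.79 17.83
      vertex 11.60 23.36 17.83
      vertex 4.11 20.58 17.83
    endloop
  endfacet
  facet normal 0.0000 0.0000 1.0000
    outer loop
      vertex 23.17 13.79 17.83
      vertex 4.11 20.58 17.83
      vertex 0.16 13.63 17.83
    endloop
  endfacet
  facet normal 0.0000 0.0000 1.0000
    outer loop
      vertex 23.17 13.79 17.83
      vertex 0.16 13.63 17.83
      vertex 1.61 5.77 17.83
    endloop
  endfacet
  facet normal 0.0000 0.0000 1.0000
    outer loop
      vertex 23.17 13.79 17.83
      vertex 1.61 5.77 17.83
      vertex 7.76 0.68 17.83
    endloop
  endfacet
  facet normal 0.0000 0.0000 1.0000
    outer loop
      vertex 23.17 13.79 17.83
      vertex 7.76 0.68 17.83
      vertex 15.75 0.73 17.83
    endloop
  endfacet
  facet normal 0.0000 0.0000 1.0000
    outer loop
      vertex 23.17 13.79 17.83
      vertex 15.75 0.73 17.83
      vertex 21.84 5.91 17.83
    endloop
  endfacet
  facet normal 0.8626 0.5058 0.0000
    outer loop
      vertex 23.17 13.79 0.00
      vertex 19.13 20.68 0.00
      vertex 19.13 20.68 17.83
    endloop
  endfacet
  facet normal 0.8626 0.5058 0.0000
    outer loop
      vertex 23.17 13.79 0.00
      vertex 19.13 20.68 17.83
      vertex 23.17 13.79 17.83
    endloop
  endfacet
  facet normal 0.3353 0.9421 0.0000
    outer loop
      vertex 19.13 20.68 0.00
      vertex 11.60 23.36 0.00
      vertex 11.60 23.36 17.83
    endloop
  endfacet
  facet normal 0.3353 0.9421 0.0000
    outer loop
      vertex 19.13 20.68 0.00
      vertex 11.60 23.36 17.83
      vertex 19.13 20.68 17.83
    endloop
  endfacet
  facet normal -0.3480 0.9375 0.0000
    outer loop
      vertex 11.60 23.36 0.00
      vertex 4.11 20.58 0.00
      vertex 4.11 20.58 17.83
    endloop
  endfacet
  facet normal -0.3480 0.9375 0.0000
    outer loop
      vertex 11.60 23.36 0.00
      vertex 4.11 20.58 17.83
      vertex 11.60 23.36 17.83
    endloop
  endfacet
  facet normal -0.8694 0.4941 0.0000
    outer loop
      vertex 4.11 20.58 0.00
      vertex 0.16 13.63 0.00
      vertex 0.16 13.63 17.83
    endloop
  endfacet
  facet normal -0.8694 0.4941 0.0000
    outer loop
      vertex 4.11 20.58 0.00
      vertex 0.16 13.63 17.83
      vertex 4.11 20.58 17.83
    endloop
  endfacet
  facet normal -0.9834 -0.1814 0.0000
    outer loop
      vertex 0.16 13.63 0.00
      vertex 1.61 5.77 0.00
      vertex 1.61 5.77 17.83
    endloop
  endfacet
  facet normal -0.9834 -0.1814 0.0000
    outer loop
      vertex 0.16 13.63 0.00
      vertex 1.61 5.77 17.83
      vertex 0.16 13.63 17.83
    endloop
  endfacet
  facet normal -0.6376 -0.7704 0.0000
    outer loop
      vertex 1.61 5.77 0.00
      vertex 7.76 0.68 0.00
      vertex 7.76 0.68 17.83
    endloop
  endfacet
  facet normal -0.6376 -0.7704 0.0000
    outer loop
      vertex 1.61 5.77 0.00
      vertex 7.76 0.68 17.83
      vertex 1.61 5.77 17.83
    endloop
  endfacet
  facet normal 0.0063 -1.0000 0.0000
    outer loop
      vertex 7.76 0.68 0.00
      vertex 15.75 0.73 0.00
      vertex 15.75 0.73 17.83
    endloop
  endfacet
  facet normal 0.0063 -1.0000 0.0000
    outer loop
      vertex 7.76 0.68 0.00
      vertex 15.75 0.73 17.83
      vertex 7.76 0.68 17.83
    endloop
  endfacet
  facet normal 0.6479 -0.7617 0.0000
    outer loop
      vertex 15.75 0.73 0.00
      vertex 21.84 5.91 0.00
      vertex 21.84 5.91 17.83
    endloop
  endfacet
  facet normal 0.6479 -0.7617 0.0000
    outer loop
      vertex 15.75 0.73 0.00
      vertex 21.84 5.91 17.83
      vertex 15.75 0.73 17.83
    endloop
  endfacet
  facet normal 0.9861 -0.1664 0.0000
    outer loop
      vertex 21.84 5.91 0.00
      vertex 23.17 13.79 0.00
      vertex 23.17 13.79 17.83
    endloop
  endfacet
  facet normal 0.9861 -0.1664 0.0000
    outer loop
      vertex 21.84 5.91 0.00
      vertex 23.17 13.79 17.83
      vertex 21.84 5.91 17.83
    endloop
  endfacet
endsolid part

The G0 Z moves step by Δz≈2.97 mm. Every layer's G1 loop is the same polygon, so the solid is a straight extrusion of it from z=0 to z≈17.8. Closing with flat bottom and top caps and triangulating gives 32 facets — a regular 9-sided prism (a cylinder approximated with 9 flat sides), circumscribed radius ≈ 11.7 mm, height ≈ 17.8 mm.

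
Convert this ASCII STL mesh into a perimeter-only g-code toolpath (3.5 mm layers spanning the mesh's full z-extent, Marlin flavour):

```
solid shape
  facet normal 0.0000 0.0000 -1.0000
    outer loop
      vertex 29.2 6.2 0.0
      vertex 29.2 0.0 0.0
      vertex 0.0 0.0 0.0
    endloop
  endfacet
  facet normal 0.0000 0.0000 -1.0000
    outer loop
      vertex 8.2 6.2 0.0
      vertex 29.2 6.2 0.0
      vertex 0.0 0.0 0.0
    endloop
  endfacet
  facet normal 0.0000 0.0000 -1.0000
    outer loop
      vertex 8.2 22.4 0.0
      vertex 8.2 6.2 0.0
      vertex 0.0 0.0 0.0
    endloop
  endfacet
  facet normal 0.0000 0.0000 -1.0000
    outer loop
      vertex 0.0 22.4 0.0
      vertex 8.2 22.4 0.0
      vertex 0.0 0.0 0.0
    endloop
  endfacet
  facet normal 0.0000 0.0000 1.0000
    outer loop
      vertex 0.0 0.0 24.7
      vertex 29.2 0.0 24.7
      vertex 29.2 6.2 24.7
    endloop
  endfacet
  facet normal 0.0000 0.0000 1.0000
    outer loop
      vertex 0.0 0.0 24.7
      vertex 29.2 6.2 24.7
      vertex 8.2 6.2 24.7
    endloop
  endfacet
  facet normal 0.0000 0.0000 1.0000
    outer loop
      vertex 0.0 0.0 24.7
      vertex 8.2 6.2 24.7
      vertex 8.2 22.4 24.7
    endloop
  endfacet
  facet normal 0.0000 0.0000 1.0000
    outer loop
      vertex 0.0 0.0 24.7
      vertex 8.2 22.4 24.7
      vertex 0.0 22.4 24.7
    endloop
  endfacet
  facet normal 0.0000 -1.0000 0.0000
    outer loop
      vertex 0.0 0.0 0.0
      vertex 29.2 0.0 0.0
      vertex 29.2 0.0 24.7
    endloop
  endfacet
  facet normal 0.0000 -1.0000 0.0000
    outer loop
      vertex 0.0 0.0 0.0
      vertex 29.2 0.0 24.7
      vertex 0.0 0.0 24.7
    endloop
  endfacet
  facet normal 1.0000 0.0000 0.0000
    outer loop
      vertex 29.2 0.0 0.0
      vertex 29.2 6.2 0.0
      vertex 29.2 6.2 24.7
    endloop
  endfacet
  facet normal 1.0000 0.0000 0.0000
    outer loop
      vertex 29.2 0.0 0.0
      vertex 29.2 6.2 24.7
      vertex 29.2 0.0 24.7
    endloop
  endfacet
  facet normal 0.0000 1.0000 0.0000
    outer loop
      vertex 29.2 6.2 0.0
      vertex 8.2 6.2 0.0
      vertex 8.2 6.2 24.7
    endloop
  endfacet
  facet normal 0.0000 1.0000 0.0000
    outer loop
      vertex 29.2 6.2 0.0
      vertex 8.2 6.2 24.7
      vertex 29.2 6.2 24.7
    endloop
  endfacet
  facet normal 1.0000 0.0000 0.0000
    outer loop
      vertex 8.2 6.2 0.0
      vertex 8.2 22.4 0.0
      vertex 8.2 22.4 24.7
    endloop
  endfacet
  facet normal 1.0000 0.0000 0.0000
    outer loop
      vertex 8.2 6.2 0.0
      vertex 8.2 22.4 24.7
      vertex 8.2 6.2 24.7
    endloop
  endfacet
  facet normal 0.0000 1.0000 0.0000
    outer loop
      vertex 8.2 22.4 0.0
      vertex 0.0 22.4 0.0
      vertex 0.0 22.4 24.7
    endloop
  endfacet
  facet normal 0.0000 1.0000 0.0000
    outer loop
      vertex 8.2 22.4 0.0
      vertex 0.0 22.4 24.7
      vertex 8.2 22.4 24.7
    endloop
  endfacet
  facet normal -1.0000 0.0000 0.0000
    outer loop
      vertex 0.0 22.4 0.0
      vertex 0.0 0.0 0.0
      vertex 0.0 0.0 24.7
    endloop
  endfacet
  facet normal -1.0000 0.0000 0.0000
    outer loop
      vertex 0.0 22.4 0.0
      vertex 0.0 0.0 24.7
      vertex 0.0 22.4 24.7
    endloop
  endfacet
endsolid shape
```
; perimeter-only toolpath
G21 ; units = mm
G90 ; absolute positioning
G28 ; home
; layer 1
G0 Z3.5
G0 X0.0 Y0.0
G1 X29.2 Y0.0
G1 X29.2 Y6.2
G1 X8.2 Y6.2
G1 X8.2 Y22.4
G1 X0.0 Y22.4
G1 X0.0 Y0.0
; layer 2
G0 Z7.1
G0 X0.0 Y0.0
G1 X29.2 Y0.0
G1 X29.2 Y6.2
G1 X8.2 Y6.2
G1 X8.2 Y22.4
G1 X0.0 Y22.4
G1 X0.0 Y0.0
; layer 3
G0 Z10.6
G0 X0.0 Y0.0
G1 X29.2 Y0.0
G1 X29.2 Y6.2
G1 X8.2 Y6.2
G1 X8.2 Y22.4
G1 X0.0 Y22.4
G1 X0.0 Y0.0
; layer 4
G0 Z14.1
G0 X0.0 Y0.0
G1 X29.2 Y0.0
G1 X29.2 Y6.2
G1 X8.2 Y6.2
G1 X8.2 Y22.4
G1 X0.0 Y22.4
G1 X0.0 Y0.0
; layer 5
G0 Z17.6
G0 X0.0 Y0.0
G1 X29.2 Y0.0
G1 X29.2 Y6.2
G1 X8.2 Y6.2
G1 X8.2 Y22.4
G1 X0.0 Y22.4
G1 X0.0 Y0.0
; layer 6
G0 Z21.2
G0 X0.0 Y0.0
G1 X29.2 Y0.0
G1 X29.2 Y6.2
G1 X8.2 Y6.2
G1 X8.2 Y22.4
G1 X0.0 Y22.4
G1 X0.0 Y0.0
; layer 7
G0 Z24.7
G0 X0.0 Y0.0
G1 X29.2 Y0.0
G1 X29.2 Y6.2
G1 X8.2 Y6.2
G1 X8.2 Y22.4
G1 X0.0 Y22.4
G1 X0.0 Y0.0
M2 ; end

The solid is an L-shaped prism: outer 29.2 × 22.4 mm, arm thicknesses ≈ 6.2 mm (horizontal) and 8.2 mm (vertical), extruded 24.7 mm in z. Slicing at Δz = 3.5 mm — 7 equal slices spanning the solid's height, so layer i sits at z = i·h/7 — gives 7 non-empty perimeters. Each is a 6-segment closed polygon; G0 lifts to the layer z and rapids to the start vertex, then G1 traces the edges.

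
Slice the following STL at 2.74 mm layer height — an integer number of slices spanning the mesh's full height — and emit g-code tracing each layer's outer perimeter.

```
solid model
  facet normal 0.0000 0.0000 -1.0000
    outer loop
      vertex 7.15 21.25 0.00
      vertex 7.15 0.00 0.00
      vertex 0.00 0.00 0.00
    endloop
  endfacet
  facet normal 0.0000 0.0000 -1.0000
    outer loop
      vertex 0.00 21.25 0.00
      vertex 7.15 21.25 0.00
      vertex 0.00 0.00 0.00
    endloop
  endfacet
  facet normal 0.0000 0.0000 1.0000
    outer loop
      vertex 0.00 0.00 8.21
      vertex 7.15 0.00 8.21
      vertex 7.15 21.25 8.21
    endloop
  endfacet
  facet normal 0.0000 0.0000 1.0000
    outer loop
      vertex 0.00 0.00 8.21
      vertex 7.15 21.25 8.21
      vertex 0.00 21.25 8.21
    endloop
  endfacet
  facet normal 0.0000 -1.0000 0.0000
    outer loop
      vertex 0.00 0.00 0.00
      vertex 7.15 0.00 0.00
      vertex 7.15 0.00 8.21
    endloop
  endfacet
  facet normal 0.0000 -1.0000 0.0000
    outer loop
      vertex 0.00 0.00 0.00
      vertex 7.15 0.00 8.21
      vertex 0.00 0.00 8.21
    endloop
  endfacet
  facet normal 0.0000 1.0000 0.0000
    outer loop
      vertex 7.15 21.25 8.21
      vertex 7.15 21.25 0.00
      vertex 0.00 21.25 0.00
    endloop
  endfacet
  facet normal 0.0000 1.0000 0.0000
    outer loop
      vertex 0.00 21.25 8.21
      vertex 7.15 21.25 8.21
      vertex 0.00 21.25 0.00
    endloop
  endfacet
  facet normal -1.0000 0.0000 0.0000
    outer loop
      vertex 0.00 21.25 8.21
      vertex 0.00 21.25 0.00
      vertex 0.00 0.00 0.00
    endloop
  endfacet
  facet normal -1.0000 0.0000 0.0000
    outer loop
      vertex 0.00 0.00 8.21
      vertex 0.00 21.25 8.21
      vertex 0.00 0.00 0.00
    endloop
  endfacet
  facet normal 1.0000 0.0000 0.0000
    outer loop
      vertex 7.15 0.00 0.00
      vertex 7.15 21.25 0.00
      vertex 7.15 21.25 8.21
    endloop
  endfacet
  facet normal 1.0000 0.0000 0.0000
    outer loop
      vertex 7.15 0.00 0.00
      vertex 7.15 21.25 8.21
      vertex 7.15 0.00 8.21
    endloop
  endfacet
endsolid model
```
; perimeter-only toolpath
G21 ; units = mm
G90 ; absolute positioning
G28 ; home
; layer 1
G0 Z2.74
G0 X0.00 Y0.00
G1 X7.15 Y0.00
G1 X7.15 Y21.25
G1 X0.00 Y21.25
G1 X0.00 Y0.00
; layer 2
G0 Z5.47
G0 X0.00 Y0.00
G1 X7.15 Y0.00
G1 X7.15 Y21.25
G1 X0.00 Y21.25
G1 X0.00 Y0.00
; layer 3
G0 Z8.21
G0 X0.00 Y0.00
G1 X7.15 Y0.00
G1 X7.15 Y21.25
G1 X0.00 Y21.25
G1 X0.00 Y0.00
M2 ; end

The solid is a rectangular box, roughly 7.15 × 21.2 mm footprint and 8.21 mm tall. Slicing at Δz = 2.74 mm — 3 equal slices spanning the solid's height, so layer i sits at z = i·h/3 — gives 3 non-empty perimeters. Each is a 4-segment closed polygon; G0 lifts to the layer z and rapids to the start vertex, then G1 traces the edges.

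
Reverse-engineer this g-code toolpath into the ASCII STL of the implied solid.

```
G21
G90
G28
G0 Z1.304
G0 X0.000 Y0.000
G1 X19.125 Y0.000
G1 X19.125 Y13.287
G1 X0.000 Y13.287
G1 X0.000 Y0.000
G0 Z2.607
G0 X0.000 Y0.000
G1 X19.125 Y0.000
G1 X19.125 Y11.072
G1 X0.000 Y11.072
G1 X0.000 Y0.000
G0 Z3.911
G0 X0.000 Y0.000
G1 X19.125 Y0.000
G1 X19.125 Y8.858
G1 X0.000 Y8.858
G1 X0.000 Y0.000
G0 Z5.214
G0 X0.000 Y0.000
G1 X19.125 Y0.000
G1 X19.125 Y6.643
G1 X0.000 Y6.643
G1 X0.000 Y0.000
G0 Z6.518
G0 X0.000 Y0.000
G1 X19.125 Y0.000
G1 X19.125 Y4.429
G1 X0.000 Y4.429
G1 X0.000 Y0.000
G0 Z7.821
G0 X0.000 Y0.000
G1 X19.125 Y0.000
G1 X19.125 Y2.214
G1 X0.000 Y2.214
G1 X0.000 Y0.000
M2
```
solid part
  facet normal 0.0000 0.0000 -1.0000
    outer loop
      vertex 19.125 15.501 0.000
      vertex 19.125 0.000 0.000
      vertex 0.000 0.000 0.000
    endloop
  endfacet
  facet normal 0.0000 0.0000 -1.0000
    outer loop
      vertex 0.000 15.501 0.000
      vertex 19.125 15.501 0.000
      vertex 0.000 0.000 0.000
    endloop
  endfacet
  facet normal 0.0000 -1.0000 0.0000
    outer loop
      vertex 0.000 0.000 0.000
      vertex 19.125 0.000 0.000
      vertex 19.125 0.000 9.125
    endloop
  endfacet
  facet normal 0.0000 -1.0000 0.0000
    outer loop
      vertex 0.000 0.000 0.000
      vertex 19.125 0.000 9.125
      vertex 0.000 0.000 9.125
    endloop
  endfacet
  facet normal 0.0000 0.5073 0.8618
    outer loop
      vertex 0.000 0.000 9.125
      vertex 19.125 0.000 9.125
      vertex 19.125 15.501 0.000
    endloop
  endfacet
  facet normal 0.0000 0.5073 0.8618
    outer loop
      vertex 0.000 0.000 9.125
      vertex 19.125 15.501 0.000
      vertex 0.000 15.501 0.000
    endloop
  endfacet
  facet normal -1.0000 0.0000 0.0000
    outer loop
      vertex 0.000 0.000 9.125
      vertex 0.000 15.501 0.000
      vertex 0.000 0.000 0.000
    endloop
  endfacet
  facet normal 1.0000 0.0000 0.0000
    outer loop
      vertex 19.125 0.000 0.000
      vertex 19.125 15.501 0.000
      vertex 19.125 0.000 9.125
    endloop
  endfacet
endsolid part

The G0 Z moves step by Δz≈1.304 mm. The G1 loops shrink linearly with z, so the solid tapers from its base footprint up to z≈9.12. Closing with a flat bottom cap and the tapered top and triangulating gives 8 facets — a wedge (ramp): 19.1 × 15.5 mm base, rising to 9.12 mm along the y=0 edge and sloping linearly to z=0 at y=15.5.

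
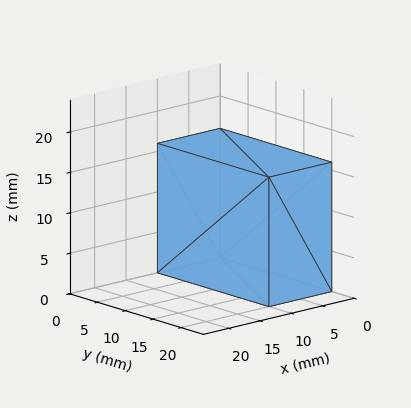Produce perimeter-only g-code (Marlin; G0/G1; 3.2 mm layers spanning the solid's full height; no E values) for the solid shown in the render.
Reading the render: the shape is a rectangular box, roughly 10 × 20 mm footprint and 16 mm tall (dimensions read to the nearest mm from the axis ticks). For the g-code, the solid's height is divided into equal slices at the stated Δz and each level perimeter traced with G1 moves after a G0 lift.

; perimeter-only toolpath
G21 ; units = mm
G90 ; absolute positioning
G28 ; home
; layer 1
G0 Z3.2
G0 X0.0 Y0.0
G1 X10.0 Y0.0
G1 X10.0 Y20.0
G1 X0.0 Y20.0
G1 X0.0 Y0.0
; layer 2
G0 Z6.4
G0 X0.0 Y0.0
G1 X10.0 Y0.0
G1 X10.0 Y20.0
G1 X0.0 Y20.0
G1 X0.0 Y0.0
; layer 3
G0 Z9.6
G0 X0.0 Y0.0
G1 X10.0 Y0.0
G1 X10.0 Y20.0
G1 X0.0 Y20.0
G1 X0.0 Y0.0
; layer 4
G0 Z12.8
G0 X0.0 Y0.0
G1 X10.0 Y0.0
G1 X10.0 Y20.0
G1 X0.0 Y20.0
G1 X0.0 Y0.0
; layer 5
G0 Z16.0
G0 X0.0 Y0.0
G1 X10.0 Y0.0
G1 X10.0 Y20.0
G1 X0.0 Y20.0
G1 X0.0 Y0.0
M2 ; end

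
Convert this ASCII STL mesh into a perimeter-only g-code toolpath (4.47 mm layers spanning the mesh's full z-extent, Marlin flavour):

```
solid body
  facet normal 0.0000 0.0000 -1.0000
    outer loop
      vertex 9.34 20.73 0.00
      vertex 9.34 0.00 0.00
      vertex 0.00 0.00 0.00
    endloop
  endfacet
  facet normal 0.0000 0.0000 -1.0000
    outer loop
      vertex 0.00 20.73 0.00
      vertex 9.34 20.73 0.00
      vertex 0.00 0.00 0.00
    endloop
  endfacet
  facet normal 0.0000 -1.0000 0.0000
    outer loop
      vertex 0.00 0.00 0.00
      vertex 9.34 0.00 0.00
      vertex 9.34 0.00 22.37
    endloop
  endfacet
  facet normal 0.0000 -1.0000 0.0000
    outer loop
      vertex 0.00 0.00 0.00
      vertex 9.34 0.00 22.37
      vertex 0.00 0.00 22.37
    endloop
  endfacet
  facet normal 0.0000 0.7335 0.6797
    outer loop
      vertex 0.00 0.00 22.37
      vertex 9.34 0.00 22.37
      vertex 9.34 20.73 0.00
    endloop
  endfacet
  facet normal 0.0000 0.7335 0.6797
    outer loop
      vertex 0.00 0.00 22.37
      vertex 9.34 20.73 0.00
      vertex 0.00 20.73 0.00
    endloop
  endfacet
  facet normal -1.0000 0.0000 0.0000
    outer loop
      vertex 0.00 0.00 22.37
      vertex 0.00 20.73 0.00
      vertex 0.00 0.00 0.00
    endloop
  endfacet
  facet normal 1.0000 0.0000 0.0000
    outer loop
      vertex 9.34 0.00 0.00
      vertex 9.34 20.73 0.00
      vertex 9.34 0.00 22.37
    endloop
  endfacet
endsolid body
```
; perimeter-only toolpath
G21 ; units = mm
G90 ; absolute positioning
G28 ; home
; layer 1
G0 Z4.47
G0 X0.00 Y0.00
G1 X9.34 Y0.00
G1 X9.34 Y16.58
G1 X0.00 Y16.58
G1 X0.00 Y0.00
; layer 2
G0 Z8.95
G0 X0.00 Y0.00
G1 X9.34 Y0.00
G1 X9.34 Y12.44
G1 X0.00 Y12.44
G1 X0.00 Y0.00
; layer 3
G0 Z13.42
G0 X0.00 Y0.00
G1 X9.34 Y0.00
G1 X9.34 Y8.29
G1 X0.00 Y8.29
G1 X0.00 Y0.00
; layer 4
G0 Z17.90
G0 X0.00 Y0.00
G1 X9.34 Y0.00
G1 X9.34 Y4.15
G1 X0.00 Y4.15
G1 X0.00 Y0.00
M2 ; end

The solid is a wedge (ramp): 9.34 × 20.7 mm base, rising to 22.4 mm along the y=0 edge and sloping linearly to z=0 at y=20.7. Slicing at Δz = 4.47 mm — 5 equal slices spanning the solid's height, so layer i sits at z = i·h/5 — gives 4 non-empty perimeters. Each is a 4-segment closed polygon; G0 lifts to the layer z and rapids to the start vertex, then G1 traces the edges. The cross-section shrinks linearly with z (the slice at the apex is degenerate and omitted).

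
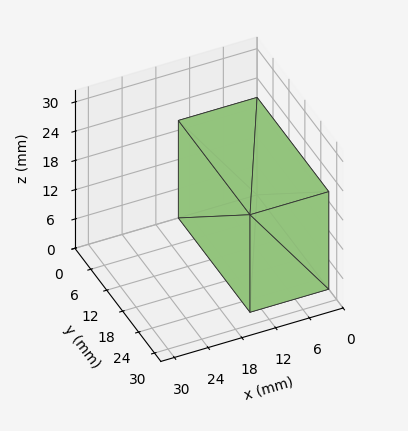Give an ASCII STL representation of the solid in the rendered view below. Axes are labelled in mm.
Reading the render: the shape is a rectangular box, roughly 14 × 27 mm footprint and 20 mm tall (dimensions read to the nearest mm from the axis ticks). For the STL, each face is triangulated and given an outward normal.

solid part
  facet normal 0.0000 0.0000 -1.0000
    outer loop
      vertex 14.000 27.000 0.000
      vertex 14.000 0.000 0.000
      vertex 0.000 0.000 0.000
    endloop
  endfacet
  facet normal 0.0000 0.0000 -1.0000
    outer loop
      vertex 0.000 27.000 0.000
      vertex 14.000 27.000 0.000
      vertex 0.000 0.000 0.000
    endloop
  endfacet
  facet normal 0.0000 0.0000 1.0000
    outer loop
      vertex 0.000 0.000 20.000
      vertex 14.000 0.000 20.000
      vertex 14.000 27.000 20.000
    endloop
  endfacet
  facet normal 0.0000 0.0000 1.0000
    outer loop
      vertex 0.000 0.000 20.000
      vertex 14.000 27.000 20.000
      vertex 0.000 27.000 20.000
    endloop
  endfacet
  facet normal 0.0000 -1.0000 0.0000
    outer loop
      vertex 0.000 0.000 0.000
      vertex 14.000 0.000 0.000
      vertex 14.000 0.000 20.000
    endloop
  endfacet
  facet normal 0.0000 -1.0000 0.0000
    outer loop
      vertex 0.000 0.000 0.000
      vertex 14.000 0.000 20.000
      vertex 0.000 0.000 20.000
    endloop
  endfacet
  facet normal 0.0000 1.0000 0.0000
    outer loop
      vertex 14.000 27.000 20.000
      vertex 14.000 27.000 0.000
      vertex 0.000 27.000 0.000
    endloop
  endfacet
  facet normal 0.0000 1.0000 0.0000
    outer loop
      vertex 0.000 27.000 20.000
      vertex 14.000 27.000 20.000
      vertex 0.000 27.000 0.000
    endloop
  endfacet
  facet normal -1.0000 0.0000 0.0000
    outer loop
      vertex 0.000 27.000 20.000
      vertex 0.000 27.000 0.000
      vertex 0.000 0.000 0.000
    endloop
  endfacet
  facet normal -1.0000 0.0000 0.0000
    outer loop
      vertex 0.000 0.000 20.000
      vertex 0.000 27.000 20.000
      vertex 0.000 0.000 0.000
    endloop
  endfacet
  facet normal 1.0000 0.0000 0.0000
    outer loop
      vertex 14.000 0.000 0.000
      vertex 14.000 27.000 0.000
      vertex 14.000 27.000 20.000
    endloop
  endfacet
  facet normal 1.0000 0.0000 0.0000
    outer loop
      vertex 14.000 0.000 0.000
      vertex 14.000 27.000 20.000
      vertex 14.000 0.000 20.000
    endloop
  endfacet
endsolid part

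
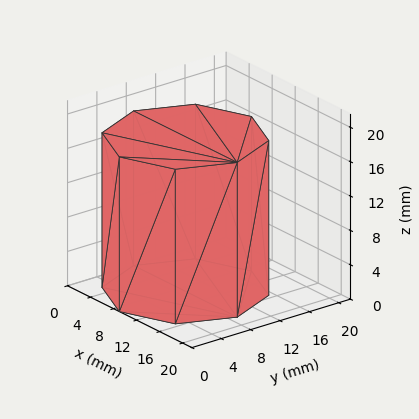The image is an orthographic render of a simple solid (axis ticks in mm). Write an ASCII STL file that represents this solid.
Reading the render: the shape is a regular 8-sided prism (a cylinder approximated with 8 flat sides), circumscribed radius ≈ 9 mm, height ≈ 18 mm (dimensions read to the nearest mm from the axis ticks). For the STL, each face is triangulated and given an outward normal.

solid part
  facet normal 0.0000 0.0000 -1.0000
    outer loop
      vertex 9.000 18.000 0.000
      vertex 15.364 15.364 0.000
      vertex 18.000 9.000 0.000
    endloop
  endfacet
  facet normal 0.0000 0.0000 -1.0000
    outer loop
      vertex 2.636 15.364 0.000
      vertex 9.000 18.000 0.000
      vertex 18.000 9.000 0.000
    endloop
  endfacet
  facet normal 0.0000 0.0000 -1.0000
    outer loop
      vertex 0.000 9.000 0.000
      vertex 2.636 15.364 0.000
      vertex 18.000 9.000 0.000
    endloop
  endfacet
  facet normal 0.0000 0.0000 -1.0000
    outer loop
      vertex 2.636 2.636 0.000
      vertex 0.000 9.000 0.000
      vertex 18.000 9.000 0.000
    endloop
  endfacet
  facet normal 0.0000 0.0000 -1.0000
    outer loop
      vertex 9.000 0.000 0.000
      vertex 2.636 2.636 0.000
      vertex 18.000 9.000 0.000
    endloop
  endfacet
  facet normal 0.0000 0.0000 -1.0000
    outer loop
      vertex 15.364 2.636 0.000
      vertex 9.000 0.000 0.000
      vertex 18.000 9.000 0.000
    endloop
  endfacet
  facet normal 0.0000 0.0000 1.0000
    outer loop
      vertex 18.000 9.000 18.000
      vertex 15.364 15.364 18.000
      vertex 9.000 18.000 18.000
    endloop
  endfacet
  facet normal 0.0000 0.0000 1.0000
    outer loop
      vertex 18.000 9.000 18.000
      vertex 9.000 18.000 18.000
      vertex 2.636 15.364 18.000
    endloop
  endfacet
  facet normal 0.0000 0.0000 1.0000
    outer loop
      vertex 18.000 9.000 18.000
      vertex 2.636 15.364 18.000
      vertex 0.000 9.000 18.000
    endloop
  endfacet
  facet normal 0.0000 0.0000 1.0000
    outer loop
      vertex 18.000 9.000 18.000
      vertex 0.000 9.000 18.000
      vertex 2.636 2.636 18.000
    endloop
  endfacet
  facet normal 0.0000 0.0000 1.0000
    outer loop
      vertex 18.000 9.000 18.000
      vertex 2.636 2.636 18.000
      vertex 9.000 0.000 18.000
    endloop
  endfacet
  facet normal 0.0000 0.0000 1.0000
    outer loop
      vertex 18.000 9.000 18.000
      vertex 9.000 0.000 18.000
      vertex 15.364 2.636 18.000
    endloop
  endfacet
  facet normal 0.9239 0.3827 0.0000
    outer loop
      vertex 18.000 9.000 0.000
      vertex 15.364 15.364 0.000
      vertex 15.364 15.364 18.000
    endloop
  endfacet
  facet normal 0.9239 0.3827 0.0000
    outer loop
      vertex 18.000 9.000 0.000
      vertex 15.364 15.364 18.000
      vertex 18.000 9.000 18.000
    endloop
  endfacet
  facet normal 0.3827 0.9239 0.0000
    outer loop
      vertex 15.364 15.364 0.000
      vertex 9.000 18.000 0.000
      vertex 9.000 18.000 18.000
    endloop
  endfacet
  facet normal 0.3827 0.9239 0.0000
    outer loop
      vertex 15.364 15.364 0.000
      vertex 9.000 18.000 18.000
      vertex 15.364 15.364 18.000
    endloop
  endfacet
  facet normal -0.3827 0.9239 0.0000
    outer loop
      vertex 9.000 18.000 0.000
      vertex 2.636 15.364 0.000
      vertex 2.636 15.364 18.000
    endloop
  endfacet
  facet normal -0.3827 0.9239 0.0000
    outer loop
      vertex 9.000 18.000 0.000
      vertex 2.636 15.364 18.000
      vertex 9.000 18.000 18.000
    endloop
  endfacet
  facet normal -0.9239 0.3827 0.0000
    outer loop
      vertex 2.636 15.364 0.000
      vertex 0.000 9.000 0.000
      vertex 0.000 9.000 18.000
    endloop
  endfacet
  facet normal -0.9239 0.3827 0.0000
    outer loop
      vertex 2.636 15.364 0.000
      vertex 0.000 9.000 18.000
      vertex 2.636 15.364 18.000
    endloop
  endfacet
  facet normal -0.9239 -0.3827 0.0000
    outer loop
      vertex 0.000 9.000 0.000
      vertex 2.636 2.636 0.000
      vertex 2.636 2.636 18.000
    endloop
  endfacet
  facet normal -0.9239 -0.3827 0.0000
    outer loop
      vertex 0.000 9.000 0.000
      vertex 2.636 2.636 18.000
      vertex 0.000 9.000 18.000
    endloop
  endfacet
  facet normal -0.3827 -0.9239 0.0000
    outer loop
      vertex 2.636 2.636 0.000
      vertex 9.000 0.000 0.000
      vertex 9.000 0.000 18.000
    endloop
  endfacet
  facet normal -0.3827 -0.9239 0.0000
    outer loop
      vertex 2.636 2.636 0.000
      vertex 9.000 0.000 18.000
      vertex 2.636 2.636 18.000
    endloop
  endfacet
  facet normal 0.3827 -0.9239 0.0000
    outer loop
      vertex 9.000 0.000 0.000
      vertex 15.364 2.636 0.000
      vertex 15.364 2.636 18.000
    endloop
  endfacet
  facet normal 0.3827 -0.9239 0.0000
    outer loop
      vertex 9.000 0.000 0.000
      vertex 15.364 2.636 18.000
      vertex 9.000 0.000 18.000
    endloop
  endfacet
  facet normal 0.9239 -0.3827 0.0000
    outer loop
      vertex 15.364 2.636 0.000
      vertex 18.000 9.000 0.000
      vertex 18.000 9.000 18.000
    endloop
  endfacet
  facet normal 0.9239 -0.3827 0.0000
    outer loop
      vertex 15.364 2.636 0.000
      vertex 18.000 9.000 18.000
      vertex 15.364 2.636 18.000
    endloop
  endfacet
endsolid part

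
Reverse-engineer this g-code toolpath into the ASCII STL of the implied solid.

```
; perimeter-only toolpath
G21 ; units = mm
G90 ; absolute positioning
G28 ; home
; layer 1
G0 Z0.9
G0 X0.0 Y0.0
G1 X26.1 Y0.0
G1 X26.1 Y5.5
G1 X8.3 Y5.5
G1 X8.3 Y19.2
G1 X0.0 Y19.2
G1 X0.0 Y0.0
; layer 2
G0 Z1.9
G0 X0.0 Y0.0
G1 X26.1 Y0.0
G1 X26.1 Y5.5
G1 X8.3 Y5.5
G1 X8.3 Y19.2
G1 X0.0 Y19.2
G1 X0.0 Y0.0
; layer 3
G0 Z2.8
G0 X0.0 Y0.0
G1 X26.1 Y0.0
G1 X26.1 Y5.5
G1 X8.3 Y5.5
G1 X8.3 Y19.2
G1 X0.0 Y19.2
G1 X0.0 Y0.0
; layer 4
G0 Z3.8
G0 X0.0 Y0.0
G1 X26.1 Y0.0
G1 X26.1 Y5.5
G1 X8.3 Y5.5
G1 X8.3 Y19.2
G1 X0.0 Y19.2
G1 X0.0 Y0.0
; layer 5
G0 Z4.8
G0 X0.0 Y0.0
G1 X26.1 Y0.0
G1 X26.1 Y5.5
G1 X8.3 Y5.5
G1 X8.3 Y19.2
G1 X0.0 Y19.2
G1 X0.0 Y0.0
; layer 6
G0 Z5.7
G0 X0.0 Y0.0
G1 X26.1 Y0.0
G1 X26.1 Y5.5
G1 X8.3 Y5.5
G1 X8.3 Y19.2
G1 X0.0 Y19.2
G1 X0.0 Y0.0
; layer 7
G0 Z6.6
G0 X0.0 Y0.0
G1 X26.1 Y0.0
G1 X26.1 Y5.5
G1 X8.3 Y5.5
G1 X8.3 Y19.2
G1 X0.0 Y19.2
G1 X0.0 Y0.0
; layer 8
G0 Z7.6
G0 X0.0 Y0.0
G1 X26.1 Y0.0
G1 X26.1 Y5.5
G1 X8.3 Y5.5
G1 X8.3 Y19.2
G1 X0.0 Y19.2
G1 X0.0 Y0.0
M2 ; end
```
solid part
  facet normal 0.0000 0.0000 -1.0000
    outer loop
      vertex 26.1 5.5 0.0
      vertex 26.1 0.0 0.0
      vertex 0.0 0.0 0.0
    endloop
  endfacet
  facet normal 0.0000 0.0000 -1.0000
    outer loop
      vertex 8.3 5.5 0.0
      vertex 26.1 5.5 0.0
      vertex 0.0 0.0 0.0
    endloop
  endfacet
  facet normal 0.0000 0.0000 -1.0000
    outer loop
      vertex 8.3 19.2 0.0
      vertex 8.3 5.5 0.0
      vertex 0.0 0.0 0.0
    endloop
  endfacet
  facet normal 0.0000 0.0000 -1.0000
    outer loop
      vertex 0.0 19.2 0.0
      vertex 8.3 19.2 0.0
      vertex 0.0 0.0 0.0
    endloop
  endfacet
  facet normal 0.0000 0.0000 1.0000
    outer loop
      vertex 0.0 0.0 7.6
      vertex 26.1 0.0 7.6
      vertex 26.1 5.5 7.6
    endloop
  endfacet
  facet normal 0.0000 0.0000 1.0000
    outer loop
      vertex 0.0 0.0 7.6
      vertex 26.1 5.5 7.6
      vertex 8.3 5.5 7.6
    endloop
  endfacet
  facet normal 0.0000 0.0000 1.0000
    outer loop
      vertex 0.0 0.0 7.6
      vertex 8.3 5.5 7.6
      vertex 8.3 19.2 7.6
    endloop
  endfacet
  facet normal 0.0000 0.0000 1.0000
    outer loop
      vertex 0.0 0.0 7.6
      vertex 8.3 19.2 7.6
      vertex 0.0 19.2 7.6
    endloop
  endfacet
  facet normal 0.0000 -1.0000 0.0000
    outer loop
      vertex 0.0 0.0 0.0
      vertex 26.1 0.0 0.0
      vertex 26.1 0.0 7.6
    endloop
  endfacet
  facet normal 0.0000 -1.0000 0.0000
    outer loop
      vertex 0.0 0.0 0.0
      vertex 26.1 0.0 7.6
      vertex 0.0 0.0 7.6
    endloop
  endfacet
  facet normal 1.0000 0.0000 0.0000
    outer loop
      vertex 26.1 0.0 0.0
      vertex 26.1 5.5 0.0
      vertex 26.1 5.5 7.6
    endloop
  endfacet
  facet normal 1.0000 0.0000 0.0000
    outer loop
      vertex 26.1 0.0 0.0
      vertex 26.1 5.5 7.6
      vertex 26.1 0.0 7.6
    endloop
  endfacet
  facet normal 0.0000 1.0000 0.0000
    outer loop
      vertex 26.1 5.5 0.0
      vertex 8.3 5.5 0.0
      vertex 8.3 5.5 7.6
    endloop
  endfacet
  facet normal 0.0000 1.0000 0.0000
    outer loop
      vertex 26.1 5.5 0.0
      vertex 8.3 5.5 7.6
      vertex 26.1 5.5 7.6
    endloop
  endfacet
  facet normal 1.0000 0.0000 0.0000
    outer loop
      vertex 8.3 5.5 0.0
      vertex 8.3 19.2 0.0
      vertex 8.3 19.2 7.6
    endloop
  endfacet
  facet normal 1.0000 0.0000 0.0000
    outer loop
      vertex 8.3 5.5 0.0
      vertex 8.3 19.2 7.6
      vertex 8.3 5.5 7.6
    endloop
  endfacet
  facet normal 0.0000 1.0000 0.0000
    outer loop
      vertex 8.3 19.2 0.0
      vertex 0.0 19.2 0.0
      vertex 0.0 19.2 7.6
    endloop
  endfacet
  facet normal 0.0000 1.0000 0.0000
    outer loop
      vertex 8.3 19.2 0.0
      vertex 0.0 19.2 7.6
      vertex 8.3 19.2 7.6
    endloop
  endfacet
  facet normal -1.0000 0.0000 0.0000
    outer loop
      vertex 0.0 19.2 0.0
      vertex 0.0 0.0 0.0
      vertex 0.0 0.0 7.6
    endloop
  endfacet
  facet normal -1.0000 0.0000 0.0000
    outer loop
      vertex 0.0 19.2 0.0
      vertex 0.0 0.0 7.6
      vertex 0.0 19.2 7.6
    endloop
  endfacet
endsolid part

The G0 Z moves step by Δz≈0.9 mm. Every layer's G1 loop is the same polygon, so the solid is a straight extrusion of it from z=0 to z≈7.6. Closing with flat bottom and top caps and triangulating gives 20 facets — an L-shaped prism: outer 26.1 × 19.2 mm, arm thicknesses ≈ 5.5 mm (horizontal) and 8.3 mm (vertical), extruded 7.6 mm in z.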